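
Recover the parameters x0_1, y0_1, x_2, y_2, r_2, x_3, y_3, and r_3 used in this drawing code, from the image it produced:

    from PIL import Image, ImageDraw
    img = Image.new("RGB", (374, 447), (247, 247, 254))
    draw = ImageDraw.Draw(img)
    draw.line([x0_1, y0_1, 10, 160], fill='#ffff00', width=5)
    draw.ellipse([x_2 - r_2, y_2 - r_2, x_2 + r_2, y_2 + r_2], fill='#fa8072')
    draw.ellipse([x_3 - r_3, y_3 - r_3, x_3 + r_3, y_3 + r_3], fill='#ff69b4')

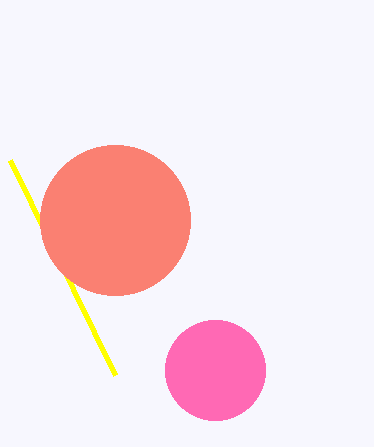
x0_1 = 115
y0_1 = 375
x_2 = 115
y_2 = 220
r_2 = 75
x_3 = 215
y_3 = 370
r_3 = 50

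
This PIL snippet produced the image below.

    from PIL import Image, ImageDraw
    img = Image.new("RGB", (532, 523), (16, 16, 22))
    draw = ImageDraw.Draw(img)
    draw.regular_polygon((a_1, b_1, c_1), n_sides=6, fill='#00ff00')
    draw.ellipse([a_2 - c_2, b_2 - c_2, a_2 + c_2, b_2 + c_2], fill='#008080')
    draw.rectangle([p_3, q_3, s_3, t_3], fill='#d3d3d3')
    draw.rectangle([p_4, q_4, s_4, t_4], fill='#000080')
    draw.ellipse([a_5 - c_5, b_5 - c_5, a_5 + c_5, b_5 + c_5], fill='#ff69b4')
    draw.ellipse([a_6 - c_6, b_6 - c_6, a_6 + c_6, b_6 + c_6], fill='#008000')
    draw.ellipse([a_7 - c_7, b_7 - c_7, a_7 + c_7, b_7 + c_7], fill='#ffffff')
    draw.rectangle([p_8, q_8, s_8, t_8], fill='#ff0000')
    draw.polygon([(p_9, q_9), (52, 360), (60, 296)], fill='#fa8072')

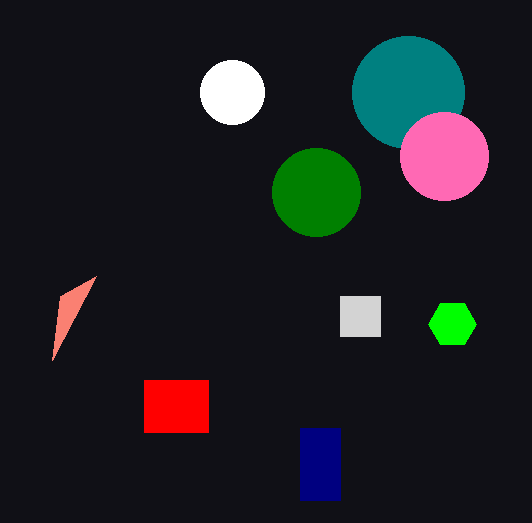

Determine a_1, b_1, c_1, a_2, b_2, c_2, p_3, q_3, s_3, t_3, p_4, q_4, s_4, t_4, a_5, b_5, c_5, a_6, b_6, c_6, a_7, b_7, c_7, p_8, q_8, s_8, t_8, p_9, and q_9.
a_1 = 452; b_1 = 324; c_1 = 24; a_2 = 408; b_2 = 92; c_2 = 56; p_3 = 340; q_3 = 296; s_3 = 380; t_3 = 336; p_4 = 300; q_4 = 428; s_4 = 340; t_4 = 500; a_5 = 444; b_5 = 156; c_5 = 44; a_6 = 316; b_6 = 192; c_6 = 44; a_7 = 232; b_7 = 92; c_7 = 32; p_8 = 144; q_8 = 380; s_8 = 208; t_8 = 432; p_9 = 96; q_9 = 276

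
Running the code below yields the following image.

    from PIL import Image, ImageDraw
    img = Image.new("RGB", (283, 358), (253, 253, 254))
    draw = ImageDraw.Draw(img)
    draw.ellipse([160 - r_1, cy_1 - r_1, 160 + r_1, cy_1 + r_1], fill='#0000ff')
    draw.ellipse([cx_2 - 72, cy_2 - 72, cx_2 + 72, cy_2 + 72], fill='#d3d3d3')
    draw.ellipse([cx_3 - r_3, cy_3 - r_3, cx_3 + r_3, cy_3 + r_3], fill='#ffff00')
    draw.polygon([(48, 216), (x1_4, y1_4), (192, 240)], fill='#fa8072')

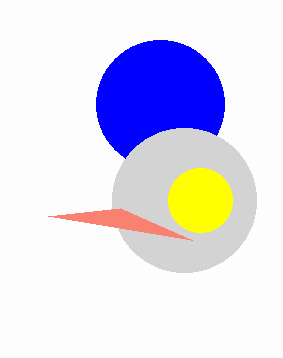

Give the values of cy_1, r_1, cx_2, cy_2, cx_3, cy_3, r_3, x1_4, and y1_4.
cy_1 = 104; r_1 = 64; cx_2 = 184; cy_2 = 200; cx_3 = 200; cy_3 = 200; r_3 = 32; x1_4 = 120; y1_4 = 208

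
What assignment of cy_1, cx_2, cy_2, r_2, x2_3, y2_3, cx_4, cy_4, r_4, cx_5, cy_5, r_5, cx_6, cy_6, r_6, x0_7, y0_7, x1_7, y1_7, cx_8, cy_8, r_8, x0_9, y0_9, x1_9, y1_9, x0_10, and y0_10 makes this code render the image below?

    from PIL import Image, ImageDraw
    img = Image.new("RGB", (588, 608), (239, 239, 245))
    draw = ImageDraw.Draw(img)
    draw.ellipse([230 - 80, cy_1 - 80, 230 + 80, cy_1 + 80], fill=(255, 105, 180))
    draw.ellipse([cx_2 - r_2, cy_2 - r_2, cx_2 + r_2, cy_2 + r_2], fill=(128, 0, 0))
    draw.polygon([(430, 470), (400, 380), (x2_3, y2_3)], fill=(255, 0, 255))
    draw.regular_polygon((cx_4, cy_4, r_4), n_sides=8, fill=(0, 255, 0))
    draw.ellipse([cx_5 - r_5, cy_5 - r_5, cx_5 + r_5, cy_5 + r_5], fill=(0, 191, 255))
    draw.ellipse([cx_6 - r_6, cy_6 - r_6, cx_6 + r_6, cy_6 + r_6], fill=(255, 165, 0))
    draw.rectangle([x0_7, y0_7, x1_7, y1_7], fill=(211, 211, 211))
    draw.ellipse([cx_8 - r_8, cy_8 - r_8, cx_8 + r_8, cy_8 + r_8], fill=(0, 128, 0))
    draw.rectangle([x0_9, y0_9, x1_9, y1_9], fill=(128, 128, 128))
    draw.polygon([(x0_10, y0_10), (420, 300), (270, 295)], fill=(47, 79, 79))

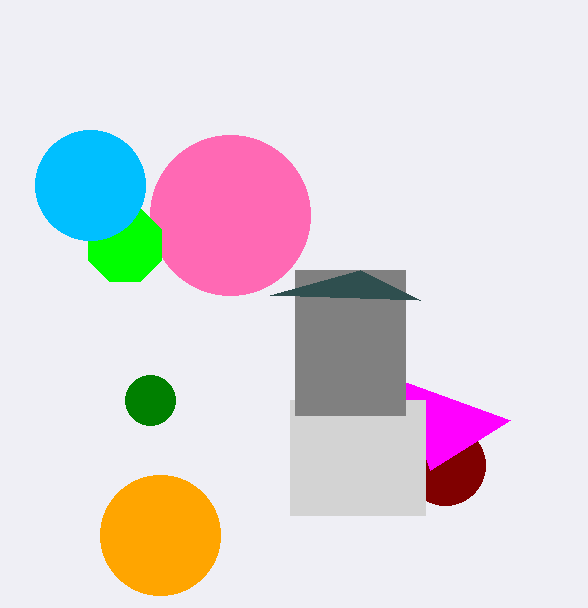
cy_1 = 215
cx_2 = 445
cy_2 = 465
r_2 = 40
x2_3 = 510
y2_3 = 420
cx_4 = 125
cy_4 = 245
r_4 = 40
cx_5 = 90
cy_5 = 185
r_5 = 55
cx_6 = 160
cy_6 = 535
r_6 = 60
x0_7 = 290
y0_7 = 400
x1_7 = 425
y1_7 = 515
cx_8 = 150
cy_8 = 400
r_8 = 25
x0_9 = 295
y0_9 = 270
x1_9 = 405
y1_9 = 415
x0_10 = 360
y0_10 = 270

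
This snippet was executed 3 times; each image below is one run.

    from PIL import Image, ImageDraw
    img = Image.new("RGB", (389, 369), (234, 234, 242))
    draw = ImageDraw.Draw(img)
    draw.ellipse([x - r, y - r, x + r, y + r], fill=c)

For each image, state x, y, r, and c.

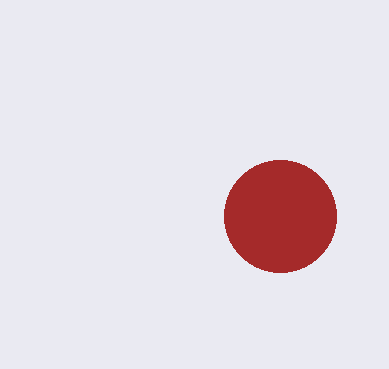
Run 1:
x = 280; y = 216; r = 56; c = 'brown'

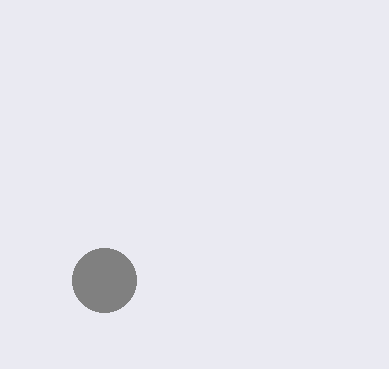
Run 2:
x = 104
y = 280
r = 32
c = 'gray'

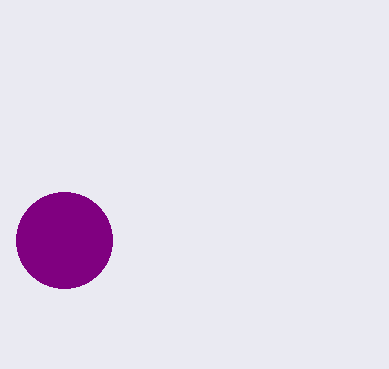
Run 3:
x = 64, y = 240, r = 48, c = 'purple'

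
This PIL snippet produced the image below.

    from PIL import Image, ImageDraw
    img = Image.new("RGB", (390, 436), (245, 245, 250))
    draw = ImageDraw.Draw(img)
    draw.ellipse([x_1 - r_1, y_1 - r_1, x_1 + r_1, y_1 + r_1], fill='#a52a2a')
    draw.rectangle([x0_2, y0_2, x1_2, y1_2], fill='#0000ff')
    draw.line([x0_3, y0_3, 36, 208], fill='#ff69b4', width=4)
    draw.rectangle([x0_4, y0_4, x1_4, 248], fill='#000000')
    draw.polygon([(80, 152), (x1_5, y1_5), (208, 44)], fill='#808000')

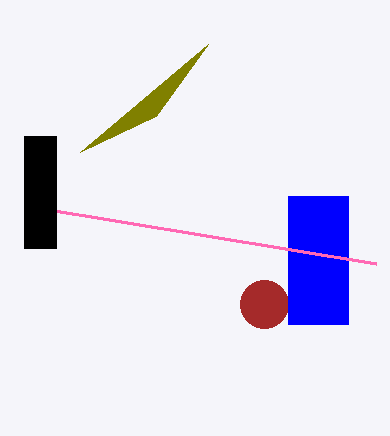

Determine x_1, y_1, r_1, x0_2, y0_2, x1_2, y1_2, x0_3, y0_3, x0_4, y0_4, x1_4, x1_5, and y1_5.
x_1 = 264
y_1 = 304
r_1 = 24
x0_2 = 288
y0_2 = 196
x1_2 = 348
y1_2 = 324
x0_3 = 376
y0_3 = 264
x0_4 = 24
y0_4 = 136
x1_4 = 56
x1_5 = 156
y1_5 = 116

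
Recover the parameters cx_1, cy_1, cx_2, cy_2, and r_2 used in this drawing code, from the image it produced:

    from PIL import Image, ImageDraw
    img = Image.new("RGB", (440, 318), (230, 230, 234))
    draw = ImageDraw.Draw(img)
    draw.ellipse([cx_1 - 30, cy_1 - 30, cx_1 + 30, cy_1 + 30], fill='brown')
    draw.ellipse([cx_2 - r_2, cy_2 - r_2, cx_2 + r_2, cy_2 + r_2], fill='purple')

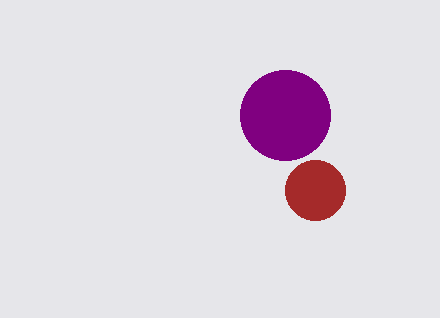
cx_1 = 315, cy_1 = 190, cx_2 = 285, cy_2 = 115, r_2 = 45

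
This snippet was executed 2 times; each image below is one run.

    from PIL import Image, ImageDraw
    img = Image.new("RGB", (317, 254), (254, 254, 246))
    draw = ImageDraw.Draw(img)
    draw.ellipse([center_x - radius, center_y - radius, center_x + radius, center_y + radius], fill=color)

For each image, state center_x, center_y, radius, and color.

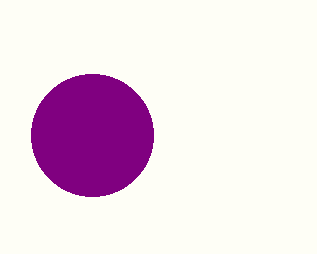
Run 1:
center_x = 92, center_y = 135, radius = 61, color = 'purple'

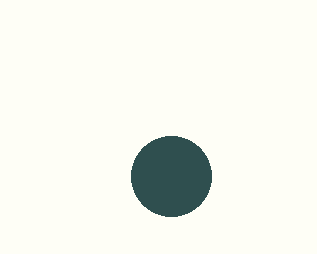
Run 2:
center_x = 171
center_y = 176
radius = 40
color = 'darkslategray'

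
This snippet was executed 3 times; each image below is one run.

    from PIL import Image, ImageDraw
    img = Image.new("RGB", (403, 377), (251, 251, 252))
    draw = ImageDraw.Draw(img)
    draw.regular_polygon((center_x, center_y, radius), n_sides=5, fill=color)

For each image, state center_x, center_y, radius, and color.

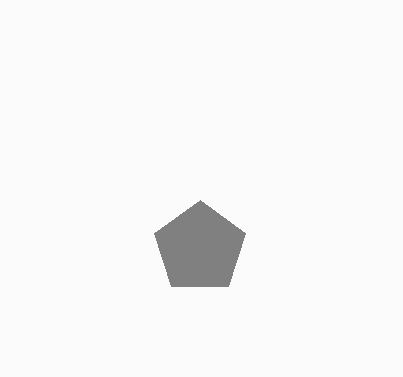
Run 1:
center_x = 200, center_y = 248, radius = 48, color = 'gray'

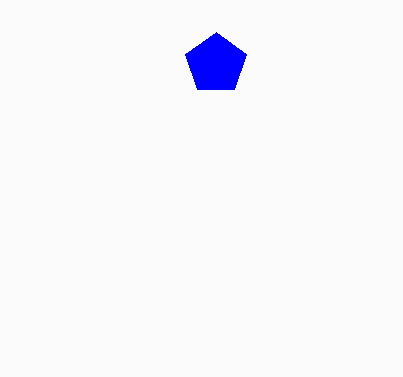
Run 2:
center_x = 216; center_y = 64; radius = 32; color = 'blue'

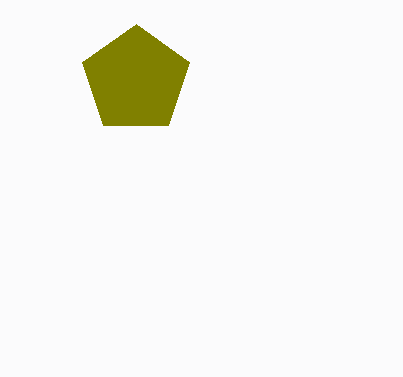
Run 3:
center_x = 136, center_y = 80, radius = 56, color = 'olive'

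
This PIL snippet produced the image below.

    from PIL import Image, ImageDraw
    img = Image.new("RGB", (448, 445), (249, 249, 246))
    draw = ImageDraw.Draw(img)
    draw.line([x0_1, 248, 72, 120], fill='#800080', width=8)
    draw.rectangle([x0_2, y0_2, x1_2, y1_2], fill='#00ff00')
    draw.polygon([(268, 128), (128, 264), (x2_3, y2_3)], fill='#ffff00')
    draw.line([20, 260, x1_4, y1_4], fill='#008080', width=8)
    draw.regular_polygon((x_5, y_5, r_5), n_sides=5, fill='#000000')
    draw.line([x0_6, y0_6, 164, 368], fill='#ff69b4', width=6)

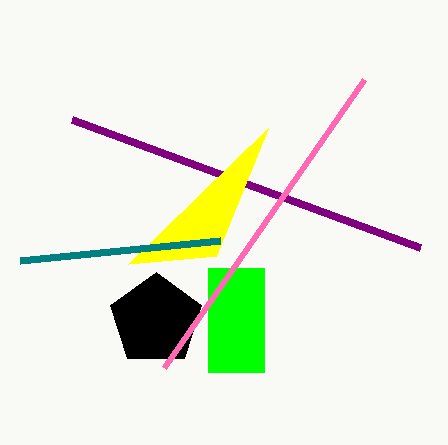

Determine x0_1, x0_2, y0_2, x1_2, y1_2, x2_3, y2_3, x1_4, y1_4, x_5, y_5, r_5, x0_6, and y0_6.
x0_1 = 420, x0_2 = 208, y0_2 = 268, x1_2 = 264, y1_2 = 372, x2_3 = 216, y2_3 = 256, x1_4 = 220, y1_4 = 240, x_5 = 156, y_5 = 320, r_5 = 48, x0_6 = 364, y0_6 = 80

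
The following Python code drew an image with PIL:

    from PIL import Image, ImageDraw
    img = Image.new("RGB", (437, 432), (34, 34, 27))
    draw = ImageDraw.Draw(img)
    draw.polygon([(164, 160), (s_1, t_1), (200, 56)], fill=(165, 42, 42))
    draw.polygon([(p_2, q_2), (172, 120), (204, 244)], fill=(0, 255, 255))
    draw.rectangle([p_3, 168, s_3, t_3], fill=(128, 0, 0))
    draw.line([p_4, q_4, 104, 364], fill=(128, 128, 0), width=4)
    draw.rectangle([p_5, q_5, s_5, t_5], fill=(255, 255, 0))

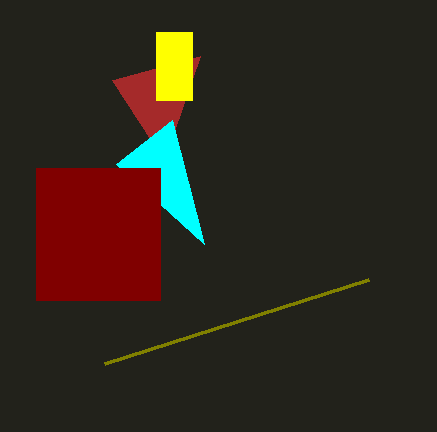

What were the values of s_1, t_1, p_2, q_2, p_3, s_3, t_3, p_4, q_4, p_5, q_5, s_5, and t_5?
s_1 = 112
t_1 = 80
p_2 = 116
q_2 = 164
p_3 = 36
s_3 = 160
t_3 = 300
p_4 = 368
q_4 = 280
p_5 = 156
q_5 = 32
s_5 = 192
t_5 = 100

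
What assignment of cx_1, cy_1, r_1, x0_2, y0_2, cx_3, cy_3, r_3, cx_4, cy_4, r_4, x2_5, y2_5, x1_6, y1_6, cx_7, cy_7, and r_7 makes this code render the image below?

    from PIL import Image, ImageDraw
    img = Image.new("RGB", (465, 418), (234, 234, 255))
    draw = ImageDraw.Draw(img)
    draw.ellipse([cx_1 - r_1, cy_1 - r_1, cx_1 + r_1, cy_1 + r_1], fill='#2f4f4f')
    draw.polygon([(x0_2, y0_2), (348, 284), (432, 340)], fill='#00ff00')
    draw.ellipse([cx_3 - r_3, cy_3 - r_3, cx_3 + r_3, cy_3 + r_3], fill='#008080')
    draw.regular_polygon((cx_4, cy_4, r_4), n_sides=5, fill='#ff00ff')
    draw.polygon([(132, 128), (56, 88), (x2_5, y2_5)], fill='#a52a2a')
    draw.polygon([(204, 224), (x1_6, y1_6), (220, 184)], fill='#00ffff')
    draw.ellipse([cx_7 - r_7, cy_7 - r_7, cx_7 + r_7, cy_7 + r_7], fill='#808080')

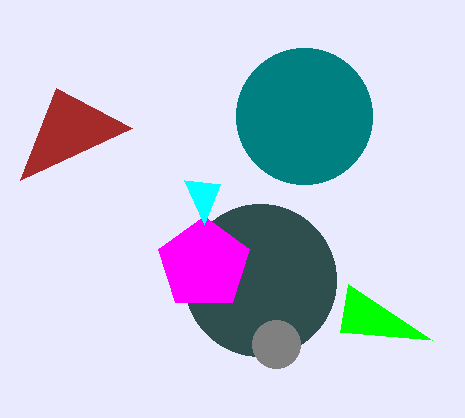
cx_1 = 260, cy_1 = 280, r_1 = 76, x0_2 = 340, y0_2 = 332, cx_3 = 304, cy_3 = 116, r_3 = 68, cx_4 = 204, cy_4 = 264, r_4 = 48, x2_5 = 20, y2_5 = 180, x1_6 = 184, y1_6 = 180, cx_7 = 276, cy_7 = 344, r_7 = 24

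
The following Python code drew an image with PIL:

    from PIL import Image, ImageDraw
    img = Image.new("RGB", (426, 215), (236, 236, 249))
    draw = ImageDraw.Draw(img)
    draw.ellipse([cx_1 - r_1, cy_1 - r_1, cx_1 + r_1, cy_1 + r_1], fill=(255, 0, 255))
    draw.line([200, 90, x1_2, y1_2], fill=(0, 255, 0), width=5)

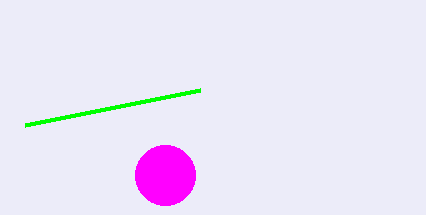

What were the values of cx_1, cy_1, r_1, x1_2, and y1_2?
cx_1 = 165, cy_1 = 175, r_1 = 30, x1_2 = 25, y1_2 = 125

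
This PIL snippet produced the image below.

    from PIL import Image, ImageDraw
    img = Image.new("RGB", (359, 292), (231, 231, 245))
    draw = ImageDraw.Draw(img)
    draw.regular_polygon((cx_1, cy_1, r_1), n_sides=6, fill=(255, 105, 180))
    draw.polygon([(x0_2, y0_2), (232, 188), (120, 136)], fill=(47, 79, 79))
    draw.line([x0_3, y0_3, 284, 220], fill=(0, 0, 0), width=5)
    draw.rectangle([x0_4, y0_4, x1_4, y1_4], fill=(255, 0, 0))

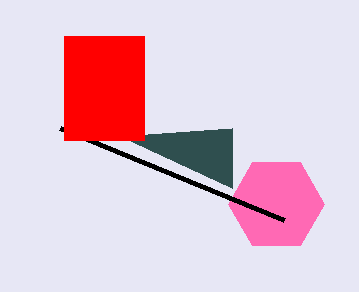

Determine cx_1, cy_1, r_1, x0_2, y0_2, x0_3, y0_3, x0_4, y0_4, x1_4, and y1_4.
cx_1 = 276; cy_1 = 204; r_1 = 48; x0_2 = 232; y0_2 = 128; x0_3 = 60; y0_3 = 128; x0_4 = 64; y0_4 = 36; x1_4 = 144; y1_4 = 140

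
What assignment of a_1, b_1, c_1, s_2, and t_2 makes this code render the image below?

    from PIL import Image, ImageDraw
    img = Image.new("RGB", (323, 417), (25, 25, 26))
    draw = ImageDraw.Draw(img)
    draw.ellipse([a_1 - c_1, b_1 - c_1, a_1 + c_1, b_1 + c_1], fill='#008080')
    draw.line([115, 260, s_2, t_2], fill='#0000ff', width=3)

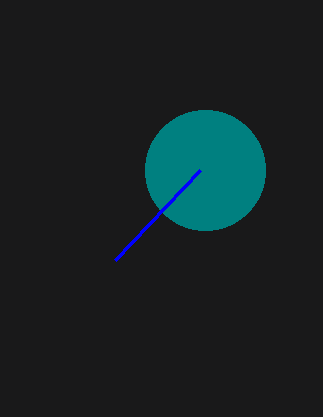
a_1 = 205; b_1 = 170; c_1 = 60; s_2 = 200; t_2 = 170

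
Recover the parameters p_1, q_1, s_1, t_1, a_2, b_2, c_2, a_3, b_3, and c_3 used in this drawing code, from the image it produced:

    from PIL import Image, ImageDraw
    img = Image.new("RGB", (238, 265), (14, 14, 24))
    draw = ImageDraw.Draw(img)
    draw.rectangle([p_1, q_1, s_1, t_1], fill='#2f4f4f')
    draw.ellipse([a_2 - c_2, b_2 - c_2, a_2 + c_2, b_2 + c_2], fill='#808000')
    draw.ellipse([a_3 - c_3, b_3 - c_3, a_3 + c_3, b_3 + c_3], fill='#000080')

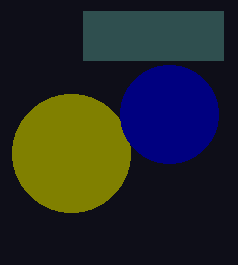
p_1 = 83
q_1 = 11
s_1 = 223
t_1 = 60
a_2 = 71
b_2 = 153
c_2 = 59
a_3 = 169
b_3 = 114
c_3 = 49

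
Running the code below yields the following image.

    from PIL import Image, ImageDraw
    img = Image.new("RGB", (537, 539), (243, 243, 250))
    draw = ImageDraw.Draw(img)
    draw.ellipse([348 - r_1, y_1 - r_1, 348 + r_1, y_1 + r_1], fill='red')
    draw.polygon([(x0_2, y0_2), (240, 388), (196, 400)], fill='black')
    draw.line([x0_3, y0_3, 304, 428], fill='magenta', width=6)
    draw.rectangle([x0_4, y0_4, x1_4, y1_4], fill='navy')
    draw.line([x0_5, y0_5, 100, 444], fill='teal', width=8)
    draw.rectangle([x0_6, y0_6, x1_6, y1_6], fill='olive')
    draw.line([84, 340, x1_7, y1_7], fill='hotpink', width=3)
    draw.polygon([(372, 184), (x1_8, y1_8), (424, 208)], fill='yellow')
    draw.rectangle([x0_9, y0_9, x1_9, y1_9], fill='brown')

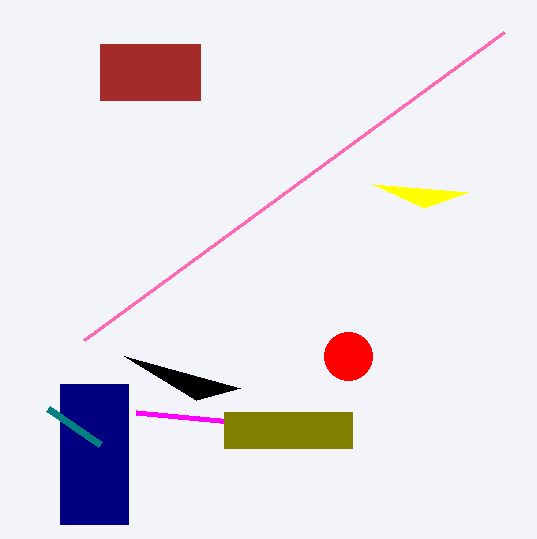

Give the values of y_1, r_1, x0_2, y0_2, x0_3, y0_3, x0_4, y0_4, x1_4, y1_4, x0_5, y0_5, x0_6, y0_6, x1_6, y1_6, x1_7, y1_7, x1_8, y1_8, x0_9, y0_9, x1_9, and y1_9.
y_1 = 356
r_1 = 24
x0_2 = 124
y0_2 = 356
x0_3 = 136
y0_3 = 412
x0_4 = 60
y0_4 = 384
x1_4 = 128
y1_4 = 524
x0_5 = 48
y0_5 = 408
x0_6 = 224
y0_6 = 412
x1_6 = 352
y1_6 = 448
x1_7 = 504
y1_7 = 32
x1_8 = 468
y1_8 = 192
x0_9 = 100
y0_9 = 44
x1_9 = 200
y1_9 = 100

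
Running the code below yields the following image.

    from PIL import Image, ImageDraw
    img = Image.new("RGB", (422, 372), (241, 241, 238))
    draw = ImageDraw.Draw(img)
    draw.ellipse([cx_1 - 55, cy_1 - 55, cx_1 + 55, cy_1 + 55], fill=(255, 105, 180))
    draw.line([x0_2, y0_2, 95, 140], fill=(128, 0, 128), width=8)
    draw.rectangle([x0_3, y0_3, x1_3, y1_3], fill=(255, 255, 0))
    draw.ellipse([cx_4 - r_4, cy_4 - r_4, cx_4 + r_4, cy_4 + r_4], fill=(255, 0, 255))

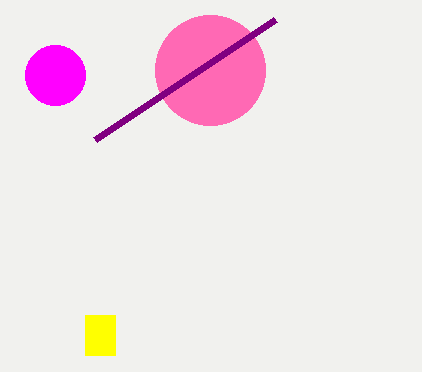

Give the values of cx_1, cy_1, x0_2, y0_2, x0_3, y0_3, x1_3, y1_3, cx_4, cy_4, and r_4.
cx_1 = 210; cy_1 = 70; x0_2 = 275; y0_2 = 20; x0_3 = 85; y0_3 = 315; x1_3 = 115; y1_3 = 355; cx_4 = 55; cy_4 = 75; r_4 = 30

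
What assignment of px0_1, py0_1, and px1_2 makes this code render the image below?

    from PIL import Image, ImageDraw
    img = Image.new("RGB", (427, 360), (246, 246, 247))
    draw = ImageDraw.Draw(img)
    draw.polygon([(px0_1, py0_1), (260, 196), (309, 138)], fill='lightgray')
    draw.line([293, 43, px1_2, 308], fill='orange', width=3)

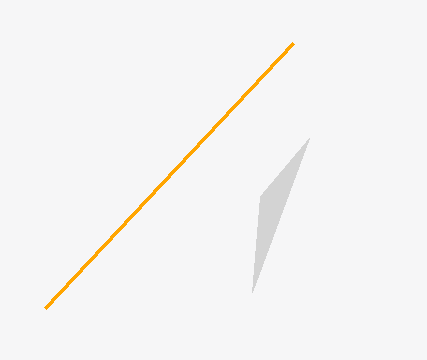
px0_1 = 252, py0_1 = 292, px1_2 = 45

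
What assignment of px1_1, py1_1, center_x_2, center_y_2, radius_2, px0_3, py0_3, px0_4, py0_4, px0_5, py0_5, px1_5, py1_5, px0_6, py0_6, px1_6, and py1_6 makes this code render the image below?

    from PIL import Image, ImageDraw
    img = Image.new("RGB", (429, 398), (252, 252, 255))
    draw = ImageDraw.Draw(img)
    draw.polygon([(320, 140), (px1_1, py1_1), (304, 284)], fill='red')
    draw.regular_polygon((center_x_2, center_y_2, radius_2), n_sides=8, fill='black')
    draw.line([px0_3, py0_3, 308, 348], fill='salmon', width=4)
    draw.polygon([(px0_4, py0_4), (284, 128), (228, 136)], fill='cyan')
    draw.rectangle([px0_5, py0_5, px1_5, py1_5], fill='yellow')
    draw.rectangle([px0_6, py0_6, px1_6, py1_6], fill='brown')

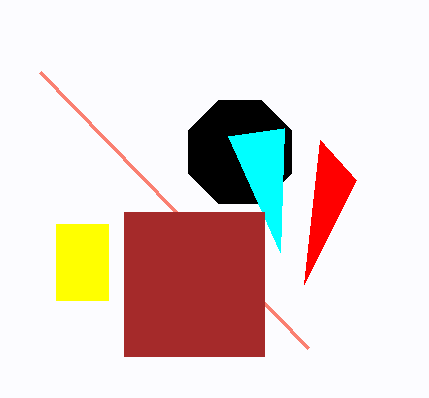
px1_1 = 356, py1_1 = 180, center_x_2 = 240, center_y_2 = 152, radius_2 = 56, px0_3 = 40, py0_3 = 72, px0_4 = 280, py0_4 = 252, px0_5 = 56, py0_5 = 224, px1_5 = 108, py1_5 = 300, px0_6 = 124, py0_6 = 212, px1_6 = 264, py1_6 = 356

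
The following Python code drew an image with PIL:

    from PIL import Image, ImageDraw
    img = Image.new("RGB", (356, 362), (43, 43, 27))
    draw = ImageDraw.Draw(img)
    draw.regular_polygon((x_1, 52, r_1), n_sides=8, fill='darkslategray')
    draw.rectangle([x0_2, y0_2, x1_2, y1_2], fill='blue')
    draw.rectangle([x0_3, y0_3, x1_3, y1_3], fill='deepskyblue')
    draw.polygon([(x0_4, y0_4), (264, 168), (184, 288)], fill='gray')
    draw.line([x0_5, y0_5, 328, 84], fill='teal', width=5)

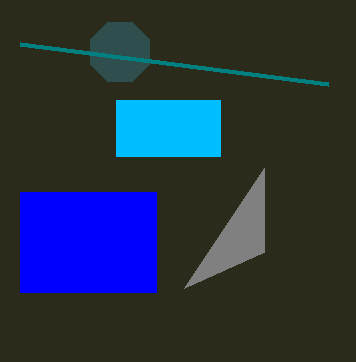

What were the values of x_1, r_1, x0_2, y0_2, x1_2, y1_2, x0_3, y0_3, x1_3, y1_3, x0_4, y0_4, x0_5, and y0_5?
x_1 = 120
r_1 = 32
x0_2 = 20
y0_2 = 192
x1_2 = 156
y1_2 = 292
x0_3 = 116
y0_3 = 100
x1_3 = 220
y1_3 = 156
x0_4 = 264
y0_4 = 252
x0_5 = 20
y0_5 = 44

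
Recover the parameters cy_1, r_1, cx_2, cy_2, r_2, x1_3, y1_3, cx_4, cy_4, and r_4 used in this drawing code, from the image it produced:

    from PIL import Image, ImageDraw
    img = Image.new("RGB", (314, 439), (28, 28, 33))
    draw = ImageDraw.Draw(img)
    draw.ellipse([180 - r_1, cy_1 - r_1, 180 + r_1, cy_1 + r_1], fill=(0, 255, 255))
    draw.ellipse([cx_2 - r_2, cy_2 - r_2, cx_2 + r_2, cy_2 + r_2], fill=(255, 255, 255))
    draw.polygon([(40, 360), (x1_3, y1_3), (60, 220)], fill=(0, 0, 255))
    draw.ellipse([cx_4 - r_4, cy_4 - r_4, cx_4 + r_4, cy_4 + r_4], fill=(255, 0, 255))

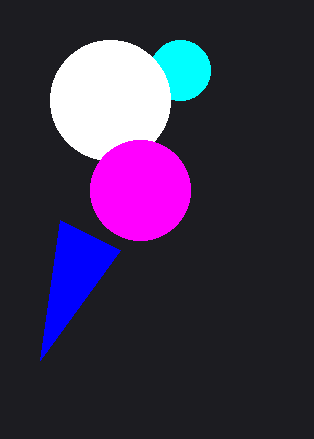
cy_1 = 70, r_1 = 30, cx_2 = 110, cy_2 = 100, r_2 = 60, x1_3 = 120, y1_3 = 250, cx_4 = 140, cy_4 = 190, r_4 = 50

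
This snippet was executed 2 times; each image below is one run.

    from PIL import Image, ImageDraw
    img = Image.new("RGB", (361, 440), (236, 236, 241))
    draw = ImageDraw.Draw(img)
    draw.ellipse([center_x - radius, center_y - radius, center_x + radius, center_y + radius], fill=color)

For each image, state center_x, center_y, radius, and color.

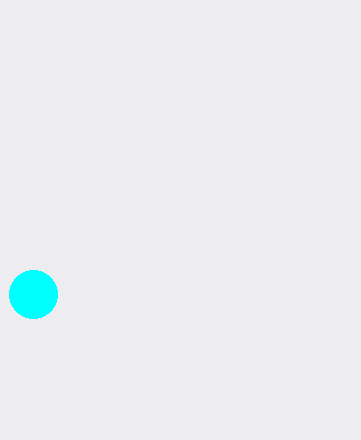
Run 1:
center_x = 33; center_y = 294; radius = 24; color = 'cyan'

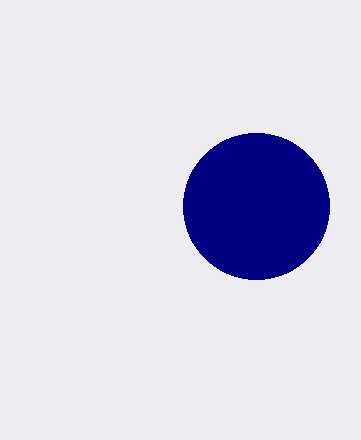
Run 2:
center_x = 256; center_y = 206; radius = 73; color = 'navy'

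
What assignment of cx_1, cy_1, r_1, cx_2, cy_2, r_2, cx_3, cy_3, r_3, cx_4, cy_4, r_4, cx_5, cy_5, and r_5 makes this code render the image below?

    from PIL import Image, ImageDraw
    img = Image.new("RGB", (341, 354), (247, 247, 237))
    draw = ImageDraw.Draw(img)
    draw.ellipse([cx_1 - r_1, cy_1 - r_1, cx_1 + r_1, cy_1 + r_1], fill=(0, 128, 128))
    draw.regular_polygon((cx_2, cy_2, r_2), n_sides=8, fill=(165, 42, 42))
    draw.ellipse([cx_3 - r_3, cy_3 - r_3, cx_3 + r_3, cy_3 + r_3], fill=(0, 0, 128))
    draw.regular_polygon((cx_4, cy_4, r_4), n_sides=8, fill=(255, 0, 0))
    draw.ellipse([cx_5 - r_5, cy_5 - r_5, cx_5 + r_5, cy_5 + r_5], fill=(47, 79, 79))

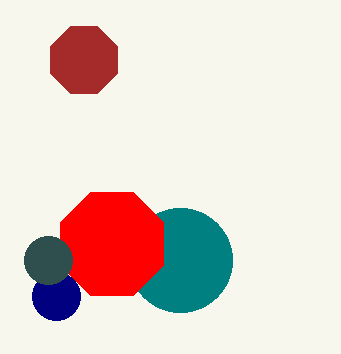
cx_1 = 180; cy_1 = 260; r_1 = 52; cx_2 = 84; cy_2 = 60; r_2 = 36; cx_3 = 56; cy_3 = 296; r_3 = 24; cx_4 = 112; cy_4 = 244; r_4 = 56; cx_5 = 48; cy_5 = 260; r_5 = 24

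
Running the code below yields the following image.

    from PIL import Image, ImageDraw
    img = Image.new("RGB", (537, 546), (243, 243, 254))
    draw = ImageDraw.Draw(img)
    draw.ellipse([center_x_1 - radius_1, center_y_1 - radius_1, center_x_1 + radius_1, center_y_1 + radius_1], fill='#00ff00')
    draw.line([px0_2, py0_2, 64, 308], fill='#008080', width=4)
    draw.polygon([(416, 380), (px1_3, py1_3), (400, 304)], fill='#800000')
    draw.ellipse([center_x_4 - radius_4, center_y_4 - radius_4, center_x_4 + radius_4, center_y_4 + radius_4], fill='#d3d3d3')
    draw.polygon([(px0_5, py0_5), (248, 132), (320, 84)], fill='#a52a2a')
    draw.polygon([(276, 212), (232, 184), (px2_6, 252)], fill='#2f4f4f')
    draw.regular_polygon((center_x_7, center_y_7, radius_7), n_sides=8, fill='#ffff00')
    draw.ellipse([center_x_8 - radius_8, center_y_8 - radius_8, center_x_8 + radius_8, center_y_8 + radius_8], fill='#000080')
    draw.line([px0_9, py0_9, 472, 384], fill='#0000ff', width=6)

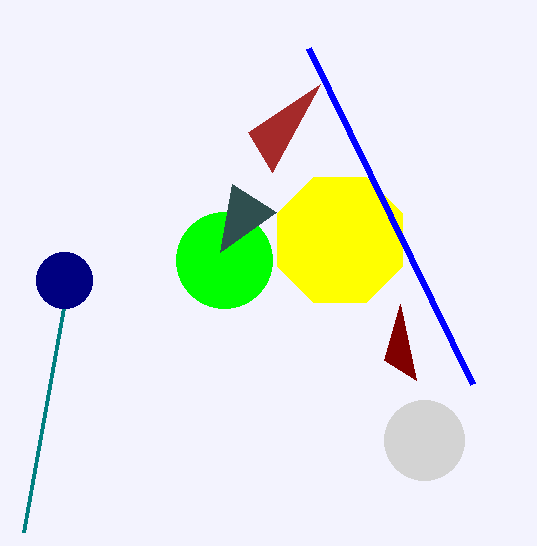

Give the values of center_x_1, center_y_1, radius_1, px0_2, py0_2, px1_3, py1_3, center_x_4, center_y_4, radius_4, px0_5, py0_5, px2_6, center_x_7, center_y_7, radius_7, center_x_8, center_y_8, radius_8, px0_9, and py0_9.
center_x_1 = 224; center_y_1 = 260; radius_1 = 48; px0_2 = 24; py0_2 = 532; px1_3 = 384; py1_3 = 360; center_x_4 = 424; center_y_4 = 440; radius_4 = 40; px0_5 = 272; py0_5 = 172; px2_6 = 220; center_x_7 = 340; center_y_7 = 240; radius_7 = 68; center_x_8 = 64; center_y_8 = 280; radius_8 = 28; px0_9 = 308; py0_9 = 48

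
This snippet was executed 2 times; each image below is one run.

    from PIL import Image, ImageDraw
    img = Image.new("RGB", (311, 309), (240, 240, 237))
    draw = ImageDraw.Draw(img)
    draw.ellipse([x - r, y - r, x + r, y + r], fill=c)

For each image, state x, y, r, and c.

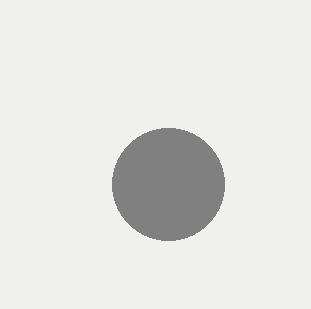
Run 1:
x = 168; y = 184; r = 56; c = 'gray'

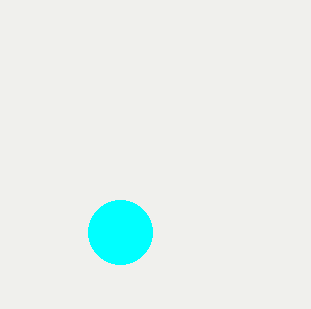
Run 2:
x = 120; y = 232; r = 32; c = 'cyan'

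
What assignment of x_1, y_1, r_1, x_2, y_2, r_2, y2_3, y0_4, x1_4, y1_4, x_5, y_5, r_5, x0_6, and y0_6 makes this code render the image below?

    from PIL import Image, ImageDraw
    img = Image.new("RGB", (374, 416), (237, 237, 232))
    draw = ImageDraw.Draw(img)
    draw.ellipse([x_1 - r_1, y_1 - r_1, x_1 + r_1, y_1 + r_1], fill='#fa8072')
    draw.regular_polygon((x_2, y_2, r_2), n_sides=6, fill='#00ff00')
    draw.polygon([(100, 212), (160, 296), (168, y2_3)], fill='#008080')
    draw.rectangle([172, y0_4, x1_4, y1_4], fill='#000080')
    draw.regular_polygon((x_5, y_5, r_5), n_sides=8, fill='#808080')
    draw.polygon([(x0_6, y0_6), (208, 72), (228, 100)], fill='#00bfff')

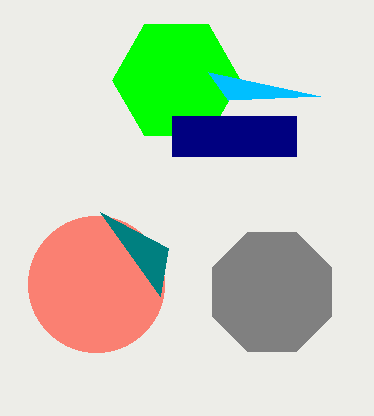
x_1 = 96; y_1 = 284; r_1 = 68; x_2 = 176; y_2 = 80; r_2 = 64; y2_3 = 248; y0_4 = 116; x1_4 = 296; y1_4 = 156; x_5 = 272; y_5 = 292; r_5 = 64; x0_6 = 320; y0_6 = 96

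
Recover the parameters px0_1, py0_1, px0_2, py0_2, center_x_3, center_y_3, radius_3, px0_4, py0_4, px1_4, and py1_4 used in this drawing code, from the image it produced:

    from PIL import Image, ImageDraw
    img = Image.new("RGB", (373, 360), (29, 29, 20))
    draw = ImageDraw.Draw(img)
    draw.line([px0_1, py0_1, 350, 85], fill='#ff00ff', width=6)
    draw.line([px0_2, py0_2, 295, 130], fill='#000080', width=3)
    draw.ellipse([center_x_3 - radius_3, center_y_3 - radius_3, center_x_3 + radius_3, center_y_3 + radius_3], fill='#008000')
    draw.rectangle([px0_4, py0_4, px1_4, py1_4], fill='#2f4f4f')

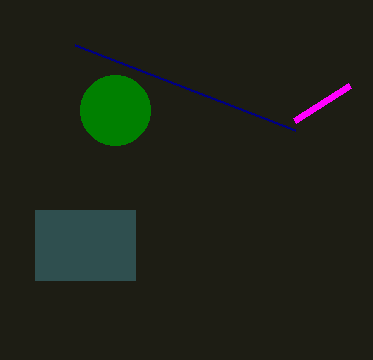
px0_1 = 295; py0_1 = 120; px0_2 = 75; py0_2 = 45; center_x_3 = 115; center_y_3 = 110; radius_3 = 35; px0_4 = 35; py0_4 = 210; px1_4 = 135; py1_4 = 280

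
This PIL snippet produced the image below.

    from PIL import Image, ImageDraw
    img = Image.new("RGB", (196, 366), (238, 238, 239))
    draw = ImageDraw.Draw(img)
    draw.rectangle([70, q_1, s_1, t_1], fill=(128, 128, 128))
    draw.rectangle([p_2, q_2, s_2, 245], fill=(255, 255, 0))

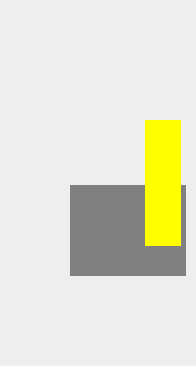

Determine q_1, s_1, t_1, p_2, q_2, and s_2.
q_1 = 185
s_1 = 185
t_1 = 275
p_2 = 145
q_2 = 120
s_2 = 180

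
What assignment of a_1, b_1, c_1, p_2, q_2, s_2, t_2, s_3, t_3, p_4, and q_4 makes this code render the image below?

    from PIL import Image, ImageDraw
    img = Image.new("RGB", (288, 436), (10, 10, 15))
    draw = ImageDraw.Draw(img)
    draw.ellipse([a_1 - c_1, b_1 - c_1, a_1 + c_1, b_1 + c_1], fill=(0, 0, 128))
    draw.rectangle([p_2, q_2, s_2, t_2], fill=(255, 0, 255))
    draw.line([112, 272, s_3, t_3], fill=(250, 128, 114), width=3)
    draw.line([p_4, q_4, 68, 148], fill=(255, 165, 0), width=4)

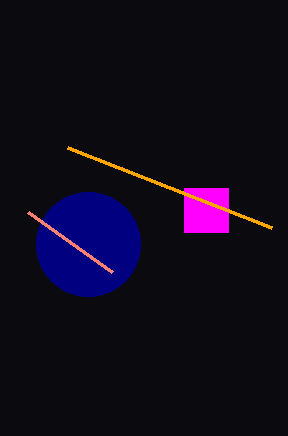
a_1 = 88; b_1 = 244; c_1 = 52; p_2 = 184; q_2 = 188; s_2 = 228; t_2 = 232; s_3 = 28; t_3 = 212; p_4 = 272; q_4 = 228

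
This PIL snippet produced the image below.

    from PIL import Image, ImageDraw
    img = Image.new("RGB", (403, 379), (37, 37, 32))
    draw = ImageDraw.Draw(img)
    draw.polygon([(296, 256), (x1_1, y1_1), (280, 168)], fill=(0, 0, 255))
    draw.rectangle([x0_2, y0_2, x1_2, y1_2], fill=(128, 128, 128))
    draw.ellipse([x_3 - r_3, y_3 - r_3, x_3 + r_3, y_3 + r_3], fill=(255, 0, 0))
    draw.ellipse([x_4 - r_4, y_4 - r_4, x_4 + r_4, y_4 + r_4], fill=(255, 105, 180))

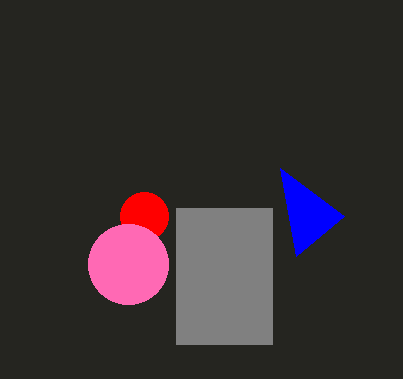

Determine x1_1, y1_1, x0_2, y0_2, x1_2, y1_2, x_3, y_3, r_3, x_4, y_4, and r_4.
x1_1 = 344
y1_1 = 216
x0_2 = 176
y0_2 = 208
x1_2 = 272
y1_2 = 344
x_3 = 144
y_3 = 216
r_3 = 24
x_4 = 128
y_4 = 264
r_4 = 40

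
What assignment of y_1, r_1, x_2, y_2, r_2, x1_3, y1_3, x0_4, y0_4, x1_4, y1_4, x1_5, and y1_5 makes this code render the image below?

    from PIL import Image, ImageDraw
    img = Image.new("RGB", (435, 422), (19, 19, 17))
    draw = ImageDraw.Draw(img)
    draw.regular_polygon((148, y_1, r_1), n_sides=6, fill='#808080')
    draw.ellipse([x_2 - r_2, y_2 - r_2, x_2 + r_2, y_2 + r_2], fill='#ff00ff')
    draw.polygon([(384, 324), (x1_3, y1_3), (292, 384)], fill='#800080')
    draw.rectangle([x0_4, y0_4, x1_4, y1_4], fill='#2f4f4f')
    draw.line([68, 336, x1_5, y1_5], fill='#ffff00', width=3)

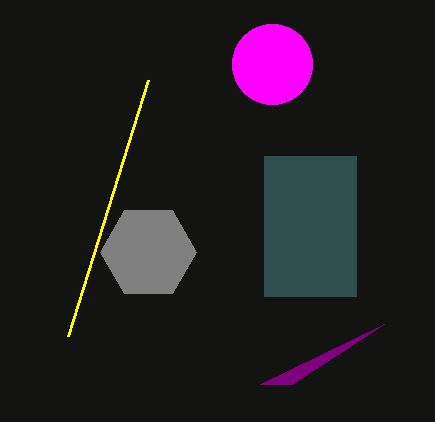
y_1 = 252, r_1 = 48, x_2 = 272, y_2 = 64, r_2 = 40, x1_3 = 260, y1_3 = 384, x0_4 = 264, y0_4 = 156, x1_4 = 356, y1_4 = 296, x1_5 = 148, y1_5 = 80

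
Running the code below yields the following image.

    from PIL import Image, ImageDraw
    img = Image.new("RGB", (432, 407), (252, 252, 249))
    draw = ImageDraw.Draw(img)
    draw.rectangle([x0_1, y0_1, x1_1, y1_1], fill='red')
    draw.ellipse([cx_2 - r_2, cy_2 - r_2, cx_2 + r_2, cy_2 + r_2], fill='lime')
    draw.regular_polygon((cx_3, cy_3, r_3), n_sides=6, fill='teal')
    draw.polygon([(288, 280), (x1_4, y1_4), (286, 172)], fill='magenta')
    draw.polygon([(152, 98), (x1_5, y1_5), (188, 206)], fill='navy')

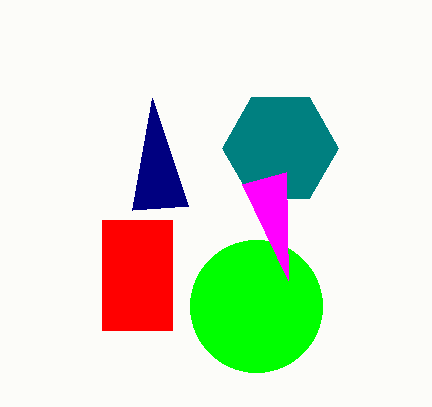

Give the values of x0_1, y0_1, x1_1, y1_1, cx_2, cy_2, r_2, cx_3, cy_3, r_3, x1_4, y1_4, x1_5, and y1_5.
x0_1 = 102; y0_1 = 220; x1_1 = 172; y1_1 = 330; cx_2 = 256; cy_2 = 306; r_2 = 66; cx_3 = 280; cy_3 = 148; r_3 = 58; x1_4 = 242; y1_4 = 184; x1_5 = 132; y1_5 = 210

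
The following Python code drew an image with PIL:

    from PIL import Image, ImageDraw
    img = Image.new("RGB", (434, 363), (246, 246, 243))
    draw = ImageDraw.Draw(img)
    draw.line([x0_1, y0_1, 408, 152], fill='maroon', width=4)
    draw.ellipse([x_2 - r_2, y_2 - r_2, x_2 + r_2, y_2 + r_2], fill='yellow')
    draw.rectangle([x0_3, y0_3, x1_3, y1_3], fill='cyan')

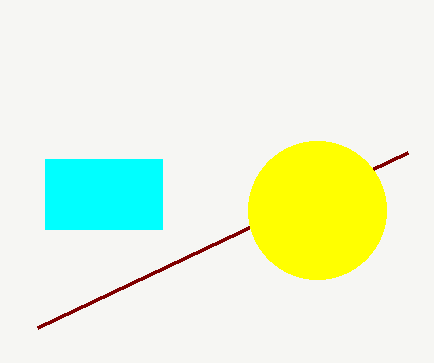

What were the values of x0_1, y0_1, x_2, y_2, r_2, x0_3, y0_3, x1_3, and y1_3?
x0_1 = 38, y0_1 = 327, x_2 = 317, y_2 = 210, r_2 = 69, x0_3 = 45, y0_3 = 159, x1_3 = 162, y1_3 = 229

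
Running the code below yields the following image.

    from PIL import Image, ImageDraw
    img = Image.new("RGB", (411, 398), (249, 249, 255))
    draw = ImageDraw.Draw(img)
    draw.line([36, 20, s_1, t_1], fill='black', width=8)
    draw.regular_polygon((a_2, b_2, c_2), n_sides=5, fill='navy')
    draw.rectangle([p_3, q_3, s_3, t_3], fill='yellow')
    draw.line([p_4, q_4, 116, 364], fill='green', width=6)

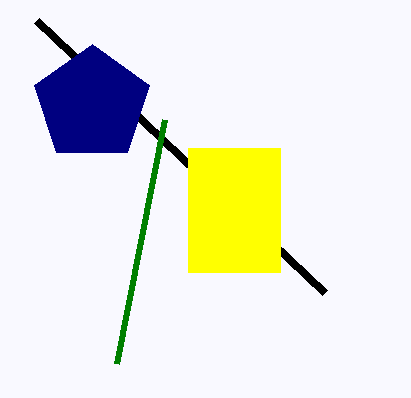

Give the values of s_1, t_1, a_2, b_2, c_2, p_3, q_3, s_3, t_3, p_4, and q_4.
s_1 = 324
t_1 = 292
a_2 = 92
b_2 = 104
c_2 = 60
p_3 = 188
q_3 = 148
s_3 = 280
t_3 = 272
p_4 = 164
q_4 = 120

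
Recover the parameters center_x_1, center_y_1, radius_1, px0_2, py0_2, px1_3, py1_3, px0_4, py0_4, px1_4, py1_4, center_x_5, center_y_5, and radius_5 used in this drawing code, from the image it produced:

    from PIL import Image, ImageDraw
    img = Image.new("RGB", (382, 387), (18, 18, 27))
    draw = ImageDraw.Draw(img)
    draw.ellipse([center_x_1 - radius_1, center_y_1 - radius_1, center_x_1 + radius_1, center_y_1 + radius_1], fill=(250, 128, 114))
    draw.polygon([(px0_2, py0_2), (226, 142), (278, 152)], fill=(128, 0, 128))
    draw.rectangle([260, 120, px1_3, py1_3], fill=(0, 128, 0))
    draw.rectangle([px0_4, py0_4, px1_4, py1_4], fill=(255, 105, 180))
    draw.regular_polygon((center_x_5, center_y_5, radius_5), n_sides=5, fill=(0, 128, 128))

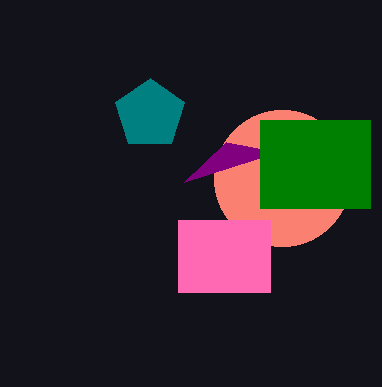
center_x_1 = 282; center_y_1 = 178; radius_1 = 68; px0_2 = 184; py0_2 = 182; px1_3 = 370; py1_3 = 208; px0_4 = 178; py0_4 = 220; px1_4 = 270; py1_4 = 292; center_x_5 = 150; center_y_5 = 114; radius_5 = 36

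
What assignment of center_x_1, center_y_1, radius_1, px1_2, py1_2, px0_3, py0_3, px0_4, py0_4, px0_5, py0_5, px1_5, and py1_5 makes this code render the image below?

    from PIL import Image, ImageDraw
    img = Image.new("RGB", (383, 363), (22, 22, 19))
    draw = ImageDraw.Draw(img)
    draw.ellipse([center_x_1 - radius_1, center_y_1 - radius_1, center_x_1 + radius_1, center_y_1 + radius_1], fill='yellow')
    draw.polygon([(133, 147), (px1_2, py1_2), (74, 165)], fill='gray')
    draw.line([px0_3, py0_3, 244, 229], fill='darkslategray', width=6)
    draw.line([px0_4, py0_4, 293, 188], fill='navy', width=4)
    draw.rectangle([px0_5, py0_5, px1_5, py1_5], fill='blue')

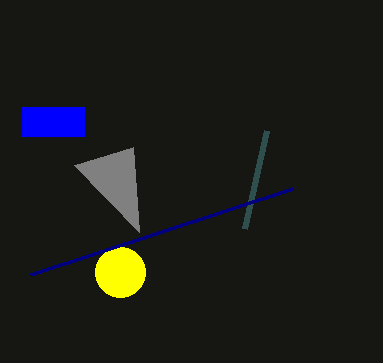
center_x_1 = 120, center_y_1 = 272, radius_1 = 25, px1_2 = 139, py1_2 = 232, px0_3 = 266, py0_3 = 131, px0_4 = 31, py0_4 = 274, px0_5 = 22, py0_5 = 107, px1_5 = 84, py1_5 = 136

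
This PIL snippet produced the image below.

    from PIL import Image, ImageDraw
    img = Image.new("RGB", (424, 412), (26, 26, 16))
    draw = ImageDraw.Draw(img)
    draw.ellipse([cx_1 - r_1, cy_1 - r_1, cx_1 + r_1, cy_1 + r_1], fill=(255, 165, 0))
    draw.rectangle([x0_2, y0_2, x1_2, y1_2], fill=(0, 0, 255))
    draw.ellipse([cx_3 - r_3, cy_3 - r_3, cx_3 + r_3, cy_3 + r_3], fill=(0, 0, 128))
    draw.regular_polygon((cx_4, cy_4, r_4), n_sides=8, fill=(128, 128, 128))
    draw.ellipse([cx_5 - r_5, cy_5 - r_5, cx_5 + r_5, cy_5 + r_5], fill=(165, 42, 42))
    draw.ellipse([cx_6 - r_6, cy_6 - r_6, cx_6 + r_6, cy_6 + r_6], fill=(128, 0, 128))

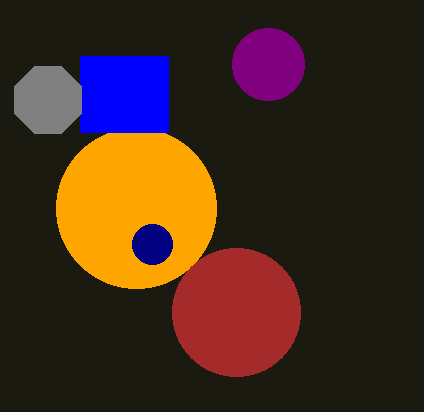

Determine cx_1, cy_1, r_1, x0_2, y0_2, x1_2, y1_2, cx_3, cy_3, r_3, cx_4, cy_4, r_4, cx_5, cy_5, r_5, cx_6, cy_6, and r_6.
cx_1 = 136; cy_1 = 208; r_1 = 80; x0_2 = 80; y0_2 = 56; x1_2 = 168; y1_2 = 132; cx_3 = 152; cy_3 = 244; r_3 = 20; cx_4 = 48; cy_4 = 100; r_4 = 36; cx_5 = 236; cy_5 = 312; r_5 = 64; cx_6 = 268; cy_6 = 64; r_6 = 36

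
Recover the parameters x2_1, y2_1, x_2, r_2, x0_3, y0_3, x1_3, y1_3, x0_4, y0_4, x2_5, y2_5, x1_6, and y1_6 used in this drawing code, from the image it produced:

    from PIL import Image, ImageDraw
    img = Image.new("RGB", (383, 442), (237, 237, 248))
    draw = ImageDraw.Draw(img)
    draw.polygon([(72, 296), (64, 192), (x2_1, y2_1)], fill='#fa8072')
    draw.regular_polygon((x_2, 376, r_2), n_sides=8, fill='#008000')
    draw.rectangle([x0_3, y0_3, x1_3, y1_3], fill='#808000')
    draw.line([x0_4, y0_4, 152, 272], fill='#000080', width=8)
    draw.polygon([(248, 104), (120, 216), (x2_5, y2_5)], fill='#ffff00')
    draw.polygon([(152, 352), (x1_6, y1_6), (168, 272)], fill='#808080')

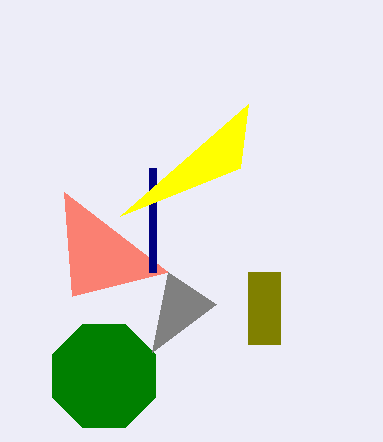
x2_1 = 168
y2_1 = 272
x_2 = 104
r_2 = 56
x0_3 = 248
y0_3 = 272
x1_3 = 280
y1_3 = 344
x0_4 = 152
y0_4 = 168
x2_5 = 240
y2_5 = 168
x1_6 = 216
y1_6 = 304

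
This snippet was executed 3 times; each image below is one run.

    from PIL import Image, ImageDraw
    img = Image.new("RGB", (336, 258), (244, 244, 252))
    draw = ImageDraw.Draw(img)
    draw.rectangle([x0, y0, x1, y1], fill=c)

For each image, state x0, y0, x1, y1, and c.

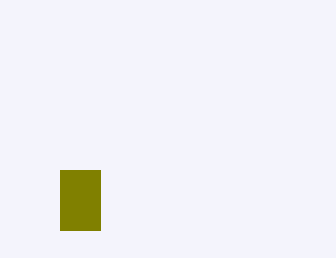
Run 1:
x0 = 60, y0 = 170, x1 = 100, y1 = 230, c = 'olive'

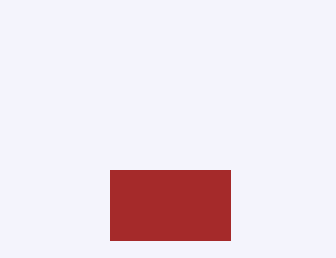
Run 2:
x0 = 110; y0 = 170; x1 = 230; y1 = 240; c = 'brown'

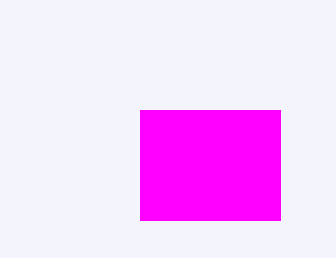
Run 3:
x0 = 140; y0 = 110; x1 = 280; y1 = 220; c = 'magenta'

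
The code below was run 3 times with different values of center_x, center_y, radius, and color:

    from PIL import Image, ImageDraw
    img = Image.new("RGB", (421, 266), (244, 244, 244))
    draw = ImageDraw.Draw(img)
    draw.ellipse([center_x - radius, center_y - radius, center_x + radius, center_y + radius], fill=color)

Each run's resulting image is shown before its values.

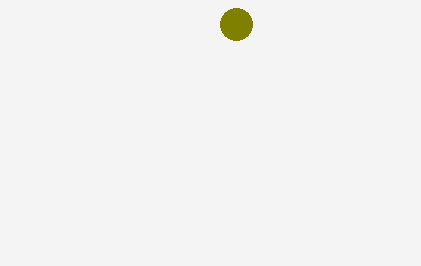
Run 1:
center_x = 236; center_y = 24; radius = 16; color = 'olive'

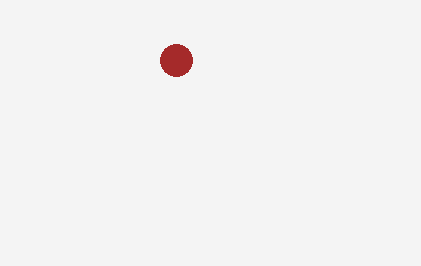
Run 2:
center_x = 176; center_y = 60; radius = 16; color = 'brown'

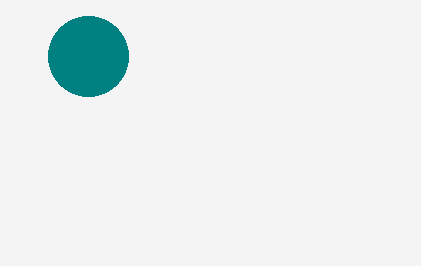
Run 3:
center_x = 88; center_y = 56; radius = 40; color = 'teal'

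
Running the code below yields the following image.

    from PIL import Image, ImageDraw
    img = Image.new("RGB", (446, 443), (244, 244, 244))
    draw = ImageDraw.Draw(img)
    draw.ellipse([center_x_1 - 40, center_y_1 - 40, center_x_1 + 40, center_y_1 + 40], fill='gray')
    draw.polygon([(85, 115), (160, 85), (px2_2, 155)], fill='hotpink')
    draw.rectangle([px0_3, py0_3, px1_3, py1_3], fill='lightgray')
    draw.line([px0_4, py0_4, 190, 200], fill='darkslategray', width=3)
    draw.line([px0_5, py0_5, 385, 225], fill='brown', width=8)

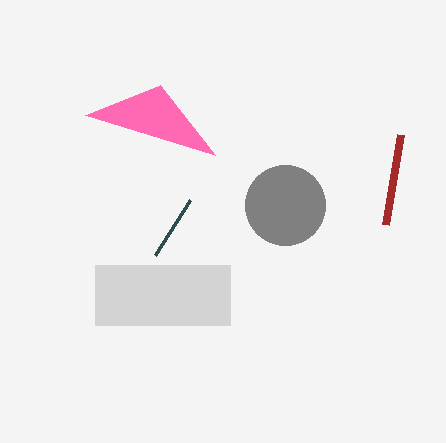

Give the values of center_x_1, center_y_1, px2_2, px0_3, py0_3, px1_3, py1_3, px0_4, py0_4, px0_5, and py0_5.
center_x_1 = 285, center_y_1 = 205, px2_2 = 215, px0_3 = 95, py0_3 = 265, px1_3 = 230, py1_3 = 325, px0_4 = 155, py0_4 = 255, px0_5 = 400, py0_5 = 135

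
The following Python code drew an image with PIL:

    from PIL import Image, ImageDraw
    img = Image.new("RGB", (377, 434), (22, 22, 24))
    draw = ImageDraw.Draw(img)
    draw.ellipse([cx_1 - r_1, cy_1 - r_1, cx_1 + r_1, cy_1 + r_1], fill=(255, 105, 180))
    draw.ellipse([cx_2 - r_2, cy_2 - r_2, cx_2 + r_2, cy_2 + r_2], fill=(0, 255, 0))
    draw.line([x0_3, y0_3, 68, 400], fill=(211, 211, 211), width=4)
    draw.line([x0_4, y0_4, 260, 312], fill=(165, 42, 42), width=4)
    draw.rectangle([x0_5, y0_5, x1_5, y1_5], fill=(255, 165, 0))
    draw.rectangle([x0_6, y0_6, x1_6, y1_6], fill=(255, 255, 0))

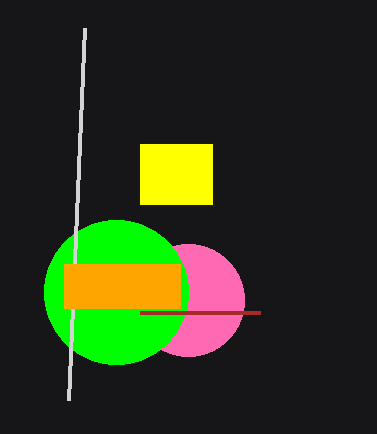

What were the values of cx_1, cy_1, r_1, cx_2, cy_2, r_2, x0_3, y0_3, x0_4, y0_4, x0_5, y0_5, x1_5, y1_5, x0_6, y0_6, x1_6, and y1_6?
cx_1 = 188
cy_1 = 300
r_1 = 56
cx_2 = 116
cy_2 = 292
r_2 = 72
x0_3 = 84
y0_3 = 28
x0_4 = 140
y0_4 = 312
x0_5 = 64
y0_5 = 264
x1_5 = 180
y1_5 = 308
x0_6 = 140
y0_6 = 144
x1_6 = 212
y1_6 = 204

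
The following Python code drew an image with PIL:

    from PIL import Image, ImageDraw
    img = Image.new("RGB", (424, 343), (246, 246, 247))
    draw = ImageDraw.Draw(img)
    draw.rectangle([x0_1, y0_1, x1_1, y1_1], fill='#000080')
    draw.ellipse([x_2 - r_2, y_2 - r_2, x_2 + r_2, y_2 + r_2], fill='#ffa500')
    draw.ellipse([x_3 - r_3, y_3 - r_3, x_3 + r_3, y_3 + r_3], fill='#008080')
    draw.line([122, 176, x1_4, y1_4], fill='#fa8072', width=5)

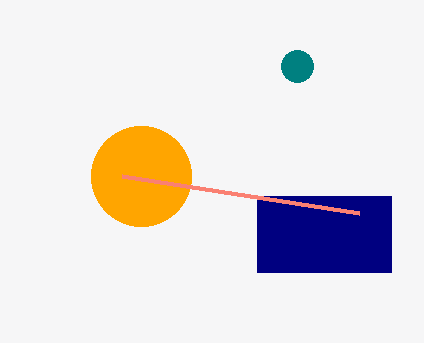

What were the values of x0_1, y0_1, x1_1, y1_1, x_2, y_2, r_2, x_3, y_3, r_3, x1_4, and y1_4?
x0_1 = 257; y0_1 = 196; x1_1 = 391; y1_1 = 272; x_2 = 141; y_2 = 176; r_2 = 50; x_3 = 297; y_3 = 66; r_3 = 16; x1_4 = 359; y1_4 = 213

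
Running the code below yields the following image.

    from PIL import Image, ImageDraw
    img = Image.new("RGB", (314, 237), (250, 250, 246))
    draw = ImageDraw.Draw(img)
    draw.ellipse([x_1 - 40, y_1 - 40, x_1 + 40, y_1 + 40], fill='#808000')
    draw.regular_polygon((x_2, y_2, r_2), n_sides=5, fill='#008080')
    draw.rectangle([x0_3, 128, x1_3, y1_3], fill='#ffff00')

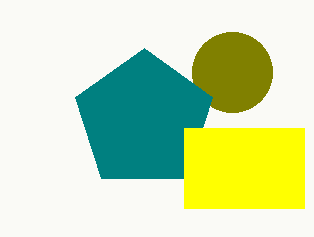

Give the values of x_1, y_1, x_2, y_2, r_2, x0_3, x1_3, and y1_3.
x_1 = 232, y_1 = 72, x_2 = 144, y_2 = 120, r_2 = 72, x0_3 = 184, x1_3 = 304, y1_3 = 208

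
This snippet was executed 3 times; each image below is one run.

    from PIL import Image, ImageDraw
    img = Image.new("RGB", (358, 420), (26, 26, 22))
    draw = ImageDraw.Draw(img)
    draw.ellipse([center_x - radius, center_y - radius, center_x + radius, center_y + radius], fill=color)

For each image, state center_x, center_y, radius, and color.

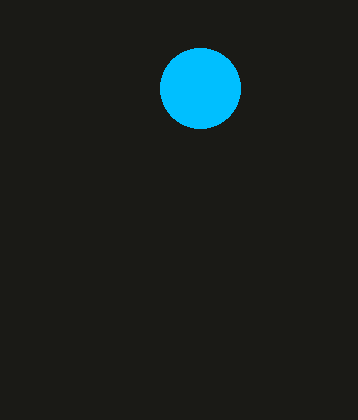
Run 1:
center_x = 200; center_y = 88; radius = 40; color = 'deepskyblue'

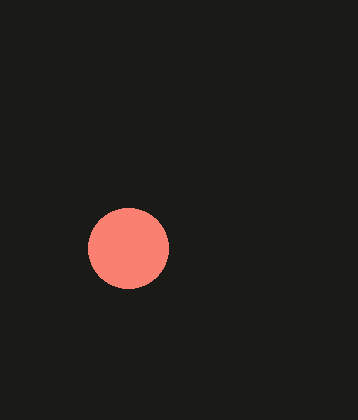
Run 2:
center_x = 128; center_y = 248; radius = 40; color = 'salmon'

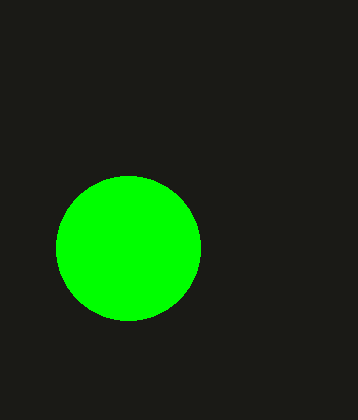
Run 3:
center_x = 128
center_y = 248
radius = 72
color = 'lime'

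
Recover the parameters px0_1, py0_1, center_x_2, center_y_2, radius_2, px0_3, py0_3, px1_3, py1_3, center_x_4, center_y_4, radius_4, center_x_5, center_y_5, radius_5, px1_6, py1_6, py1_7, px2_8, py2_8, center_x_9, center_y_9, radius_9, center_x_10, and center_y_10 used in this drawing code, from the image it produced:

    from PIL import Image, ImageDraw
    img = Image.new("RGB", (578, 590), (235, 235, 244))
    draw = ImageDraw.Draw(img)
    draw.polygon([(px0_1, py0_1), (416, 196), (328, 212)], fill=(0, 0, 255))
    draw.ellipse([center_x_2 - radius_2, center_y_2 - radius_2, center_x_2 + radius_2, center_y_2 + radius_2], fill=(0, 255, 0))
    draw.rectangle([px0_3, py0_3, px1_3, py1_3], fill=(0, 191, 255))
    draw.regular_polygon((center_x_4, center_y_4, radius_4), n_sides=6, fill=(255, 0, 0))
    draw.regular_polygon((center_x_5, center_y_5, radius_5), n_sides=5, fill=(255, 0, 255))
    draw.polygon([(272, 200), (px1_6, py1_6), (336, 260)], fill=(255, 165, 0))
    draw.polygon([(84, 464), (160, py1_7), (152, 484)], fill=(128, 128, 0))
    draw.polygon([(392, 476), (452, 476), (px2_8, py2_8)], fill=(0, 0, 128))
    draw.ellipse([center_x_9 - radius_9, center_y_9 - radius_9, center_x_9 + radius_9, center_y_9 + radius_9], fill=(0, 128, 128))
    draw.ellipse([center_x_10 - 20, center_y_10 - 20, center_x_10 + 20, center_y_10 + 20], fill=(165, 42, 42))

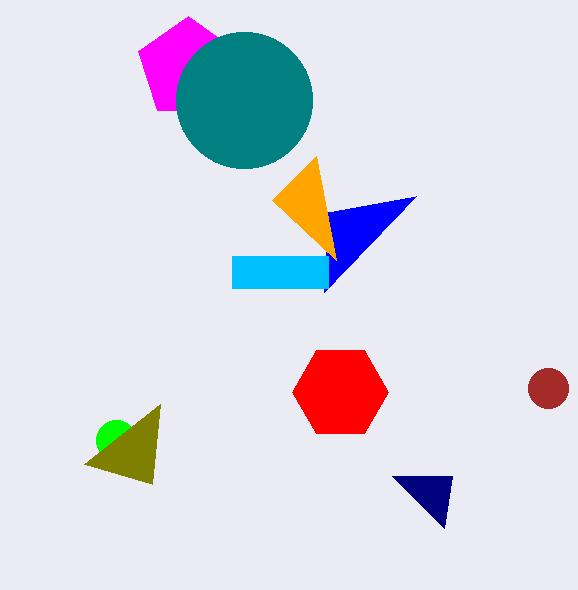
px0_1 = 324; py0_1 = 292; center_x_2 = 116; center_y_2 = 440; radius_2 = 20; px0_3 = 232; py0_3 = 256; px1_3 = 328; py1_3 = 288; center_x_4 = 340; center_y_4 = 392; radius_4 = 48; center_x_5 = 188; center_y_5 = 68; radius_5 = 52; px1_6 = 316; py1_6 = 156; py1_7 = 404; px2_8 = 444; py2_8 = 528; center_x_9 = 244; center_y_9 = 100; radius_9 = 68; center_x_10 = 548; center_y_10 = 388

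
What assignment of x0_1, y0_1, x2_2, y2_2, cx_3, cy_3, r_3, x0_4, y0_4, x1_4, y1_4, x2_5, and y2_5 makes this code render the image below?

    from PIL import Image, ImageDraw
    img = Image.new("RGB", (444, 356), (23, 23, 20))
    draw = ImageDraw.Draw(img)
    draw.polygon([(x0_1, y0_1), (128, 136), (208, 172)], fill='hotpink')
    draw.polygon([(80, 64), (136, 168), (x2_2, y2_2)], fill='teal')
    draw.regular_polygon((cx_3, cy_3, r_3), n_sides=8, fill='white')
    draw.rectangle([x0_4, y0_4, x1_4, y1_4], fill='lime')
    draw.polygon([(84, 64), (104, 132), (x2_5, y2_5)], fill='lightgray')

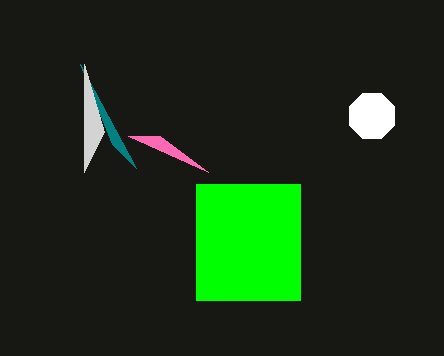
x0_1 = 160; y0_1 = 136; x2_2 = 112; y2_2 = 144; cx_3 = 372; cy_3 = 116; r_3 = 24; x0_4 = 196; y0_4 = 184; x1_4 = 300; y1_4 = 300; x2_5 = 84; y2_5 = 172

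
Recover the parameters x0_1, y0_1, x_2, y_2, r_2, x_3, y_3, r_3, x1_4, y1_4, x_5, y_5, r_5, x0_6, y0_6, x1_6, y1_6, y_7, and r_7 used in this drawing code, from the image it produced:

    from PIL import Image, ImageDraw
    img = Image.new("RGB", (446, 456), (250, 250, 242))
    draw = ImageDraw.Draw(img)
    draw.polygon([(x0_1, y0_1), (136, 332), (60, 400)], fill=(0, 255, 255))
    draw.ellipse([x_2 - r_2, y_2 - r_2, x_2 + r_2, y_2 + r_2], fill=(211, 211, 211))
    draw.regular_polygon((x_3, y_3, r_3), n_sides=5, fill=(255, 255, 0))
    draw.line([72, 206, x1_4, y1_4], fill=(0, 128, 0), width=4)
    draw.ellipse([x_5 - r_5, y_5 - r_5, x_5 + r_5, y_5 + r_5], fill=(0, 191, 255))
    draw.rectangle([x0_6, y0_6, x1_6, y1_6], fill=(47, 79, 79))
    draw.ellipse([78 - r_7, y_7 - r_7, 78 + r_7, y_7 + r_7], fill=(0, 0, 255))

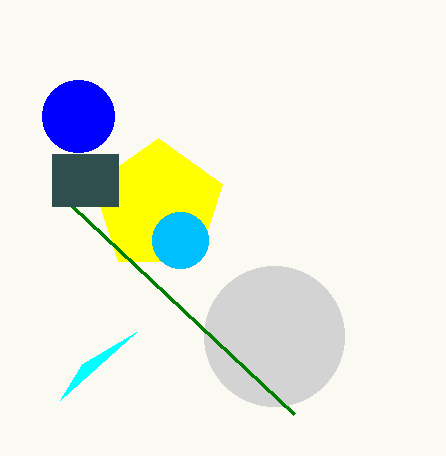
x0_1 = 82
y0_1 = 364
x_2 = 274
y_2 = 336
r_2 = 70
x_3 = 158
y_3 = 206
r_3 = 68
x1_4 = 294
y1_4 = 414
x_5 = 180
y_5 = 240
r_5 = 28
x0_6 = 52
y0_6 = 154
x1_6 = 118
y1_6 = 206
y_7 = 116
r_7 = 36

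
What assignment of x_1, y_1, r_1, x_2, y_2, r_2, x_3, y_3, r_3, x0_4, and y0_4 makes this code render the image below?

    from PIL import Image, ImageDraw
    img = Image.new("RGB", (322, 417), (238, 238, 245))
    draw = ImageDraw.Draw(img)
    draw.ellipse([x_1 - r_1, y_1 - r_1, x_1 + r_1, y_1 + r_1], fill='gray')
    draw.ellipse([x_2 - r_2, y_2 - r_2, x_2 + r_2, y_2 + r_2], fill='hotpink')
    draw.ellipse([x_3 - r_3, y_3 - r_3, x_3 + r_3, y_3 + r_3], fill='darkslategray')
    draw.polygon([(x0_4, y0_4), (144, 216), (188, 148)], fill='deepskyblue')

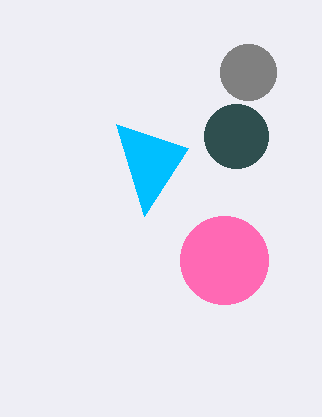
x_1 = 248; y_1 = 72; r_1 = 28; x_2 = 224; y_2 = 260; r_2 = 44; x_3 = 236; y_3 = 136; r_3 = 32; x0_4 = 116; y0_4 = 124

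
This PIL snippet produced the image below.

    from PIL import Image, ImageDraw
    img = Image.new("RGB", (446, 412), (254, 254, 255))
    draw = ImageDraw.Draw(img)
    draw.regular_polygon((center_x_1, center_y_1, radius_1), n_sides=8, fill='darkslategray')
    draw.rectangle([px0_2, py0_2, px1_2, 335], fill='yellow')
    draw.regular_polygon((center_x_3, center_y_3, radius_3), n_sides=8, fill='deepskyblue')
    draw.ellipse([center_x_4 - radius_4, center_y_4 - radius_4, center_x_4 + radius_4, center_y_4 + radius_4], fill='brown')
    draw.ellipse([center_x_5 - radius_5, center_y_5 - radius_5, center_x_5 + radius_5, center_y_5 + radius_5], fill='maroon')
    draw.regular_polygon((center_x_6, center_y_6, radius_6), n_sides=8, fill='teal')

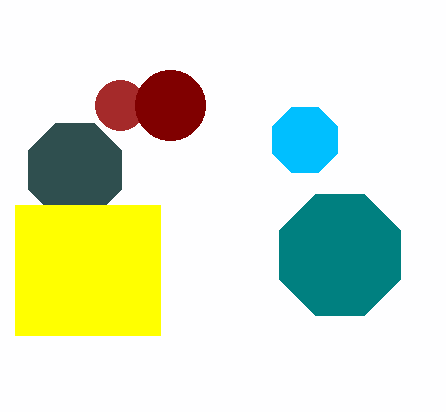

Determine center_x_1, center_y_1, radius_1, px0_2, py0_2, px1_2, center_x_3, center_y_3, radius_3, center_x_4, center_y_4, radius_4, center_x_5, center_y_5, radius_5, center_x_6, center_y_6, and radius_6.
center_x_1 = 75, center_y_1 = 170, radius_1 = 50, px0_2 = 15, py0_2 = 205, px1_2 = 160, center_x_3 = 305, center_y_3 = 140, radius_3 = 35, center_x_4 = 120, center_y_4 = 105, radius_4 = 25, center_x_5 = 170, center_y_5 = 105, radius_5 = 35, center_x_6 = 340, center_y_6 = 255, radius_6 = 65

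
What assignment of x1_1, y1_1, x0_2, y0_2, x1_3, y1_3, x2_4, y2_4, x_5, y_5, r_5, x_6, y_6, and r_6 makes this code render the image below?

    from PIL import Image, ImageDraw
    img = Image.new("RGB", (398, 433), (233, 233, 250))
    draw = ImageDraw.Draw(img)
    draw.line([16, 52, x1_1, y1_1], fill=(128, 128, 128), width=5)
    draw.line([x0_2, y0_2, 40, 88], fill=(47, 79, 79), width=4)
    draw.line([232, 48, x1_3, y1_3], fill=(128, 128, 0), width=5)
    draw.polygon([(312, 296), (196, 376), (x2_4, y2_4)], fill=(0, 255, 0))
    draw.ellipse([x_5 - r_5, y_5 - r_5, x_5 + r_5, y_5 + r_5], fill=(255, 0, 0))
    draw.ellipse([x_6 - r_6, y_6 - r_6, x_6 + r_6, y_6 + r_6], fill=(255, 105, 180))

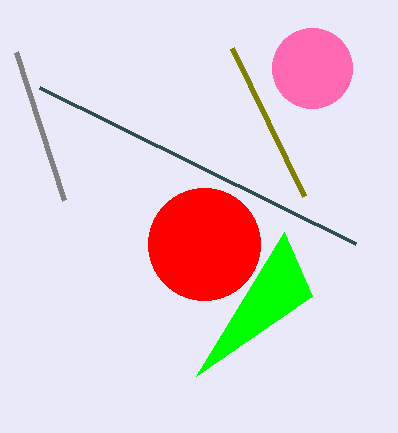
x1_1 = 64; y1_1 = 200; x0_2 = 356; y0_2 = 244; x1_3 = 304; y1_3 = 196; x2_4 = 284; y2_4 = 232; x_5 = 204; y_5 = 244; r_5 = 56; x_6 = 312; y_6 = 68; r_6 = 40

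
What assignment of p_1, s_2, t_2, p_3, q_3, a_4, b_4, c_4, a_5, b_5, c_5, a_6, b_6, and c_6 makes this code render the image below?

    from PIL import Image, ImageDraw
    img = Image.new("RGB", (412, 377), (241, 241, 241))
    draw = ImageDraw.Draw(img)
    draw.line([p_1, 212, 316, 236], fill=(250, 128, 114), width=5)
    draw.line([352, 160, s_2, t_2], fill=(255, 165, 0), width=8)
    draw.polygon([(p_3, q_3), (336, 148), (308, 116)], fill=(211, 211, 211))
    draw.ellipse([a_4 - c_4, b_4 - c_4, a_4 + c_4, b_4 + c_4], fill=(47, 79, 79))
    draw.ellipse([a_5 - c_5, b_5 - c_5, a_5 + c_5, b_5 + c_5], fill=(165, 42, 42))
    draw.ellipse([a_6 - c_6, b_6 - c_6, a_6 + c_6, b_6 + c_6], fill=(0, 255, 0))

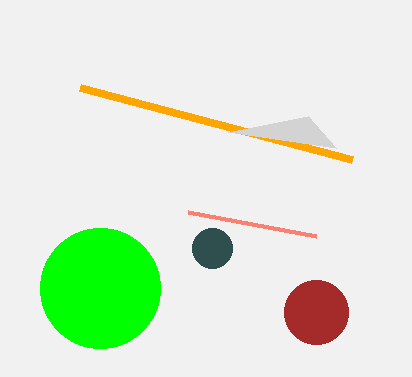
p_1 = 188, s_2 = 80, t_2 = 88, p_3 = 228, q_3 = 132, a_4 = 212, b_4 = 248, c_4 = 20, a_5 = 316, b_5 = 312, c_5 = 32, a_6 = 100, b_6 = 288, c_6 = 60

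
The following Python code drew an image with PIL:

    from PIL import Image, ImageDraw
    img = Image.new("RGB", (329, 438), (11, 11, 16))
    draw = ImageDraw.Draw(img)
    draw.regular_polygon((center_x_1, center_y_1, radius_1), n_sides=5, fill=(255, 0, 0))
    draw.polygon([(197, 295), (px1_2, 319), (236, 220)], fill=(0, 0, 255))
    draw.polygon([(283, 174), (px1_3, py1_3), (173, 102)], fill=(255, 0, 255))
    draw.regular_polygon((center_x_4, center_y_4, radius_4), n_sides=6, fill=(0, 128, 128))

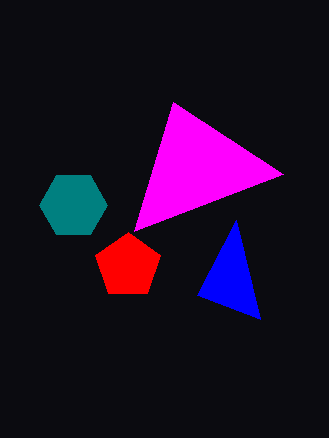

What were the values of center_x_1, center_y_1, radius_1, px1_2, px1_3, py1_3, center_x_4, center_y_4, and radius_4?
center_x_1 = 128; center_y_1 = 266; radius_1 = 34; px1_2 = 260; px1_3 = 134; py1_3 = 231; center_x_4 = 73; center_y_4 = 205; radius_4 = 34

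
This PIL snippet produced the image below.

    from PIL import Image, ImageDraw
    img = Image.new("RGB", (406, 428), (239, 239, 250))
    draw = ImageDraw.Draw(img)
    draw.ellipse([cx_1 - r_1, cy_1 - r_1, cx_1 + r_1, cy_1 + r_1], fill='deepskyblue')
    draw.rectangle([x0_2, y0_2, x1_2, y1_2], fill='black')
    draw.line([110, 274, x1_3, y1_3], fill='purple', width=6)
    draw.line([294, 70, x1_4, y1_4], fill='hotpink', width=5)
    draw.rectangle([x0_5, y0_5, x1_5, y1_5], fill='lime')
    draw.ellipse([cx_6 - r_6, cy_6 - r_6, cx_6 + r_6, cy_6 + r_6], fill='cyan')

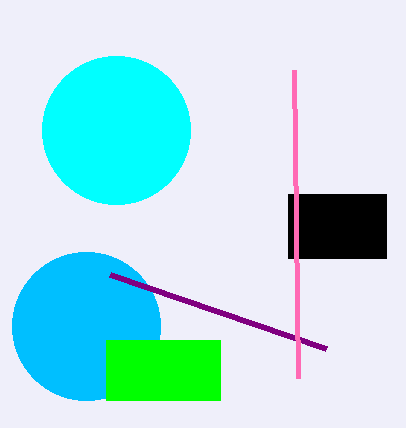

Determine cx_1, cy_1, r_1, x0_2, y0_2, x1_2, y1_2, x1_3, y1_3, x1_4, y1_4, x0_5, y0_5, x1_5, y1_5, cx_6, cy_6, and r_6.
cx_1 = 86; cy_1 = 326; r_1 = 74; x0_2 = 288; y0_2 = 194; x1_2 = 386; y1_2 = 258; x1_3 = 326; y1_3 = 348; x1_4 = 298; y1_4 = 378; x0_5 = 106; y0_5 = 340; x1_5 = 220; y1_5 = 400; cx_6 = 116; cy_6 = 130; r_6 = 74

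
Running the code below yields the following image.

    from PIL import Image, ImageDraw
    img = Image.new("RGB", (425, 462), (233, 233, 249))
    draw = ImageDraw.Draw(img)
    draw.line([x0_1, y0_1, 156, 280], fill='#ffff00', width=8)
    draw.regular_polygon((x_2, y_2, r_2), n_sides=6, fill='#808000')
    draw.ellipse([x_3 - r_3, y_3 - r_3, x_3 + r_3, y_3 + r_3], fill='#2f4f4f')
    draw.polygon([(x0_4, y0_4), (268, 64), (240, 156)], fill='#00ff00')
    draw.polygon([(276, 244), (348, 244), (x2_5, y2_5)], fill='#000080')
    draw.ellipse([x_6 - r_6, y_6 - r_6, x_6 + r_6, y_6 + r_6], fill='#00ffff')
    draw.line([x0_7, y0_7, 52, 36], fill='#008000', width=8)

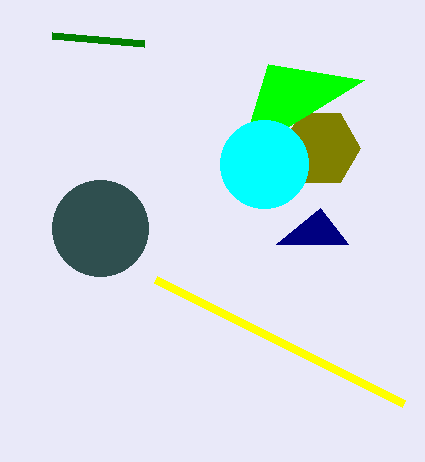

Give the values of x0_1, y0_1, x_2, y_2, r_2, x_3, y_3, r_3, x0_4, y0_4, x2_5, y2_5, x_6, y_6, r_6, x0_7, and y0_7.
x0_1 = 404; y0_1 = 404; x_2 = 320; y_2 = 148; r_2 = 40; x_3 = 100; y_3 = 228; r_3 = 48; x0_4 = 364; y0_4 = 80; x2_5 = 320; y2_5 = 208; x_6 = 264; y_6 = 164; r_6 = 44; x0_7 = 144; y0_7 = 44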